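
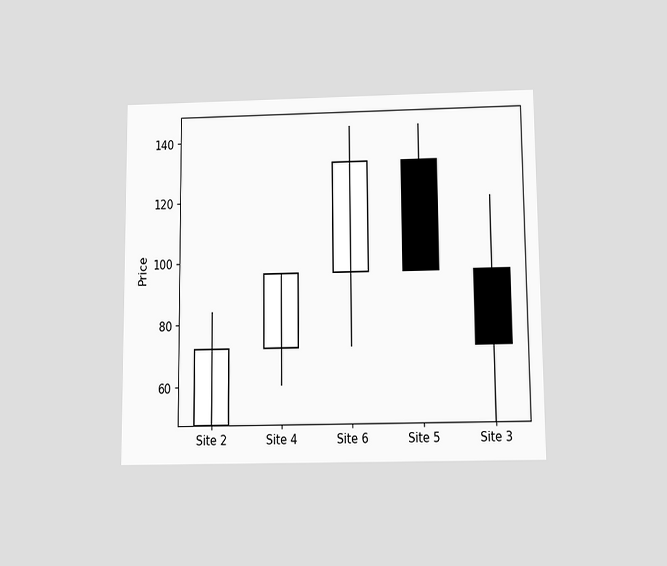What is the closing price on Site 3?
The chart is viewed slightly from below. The Site 3 candle closes at 72.

72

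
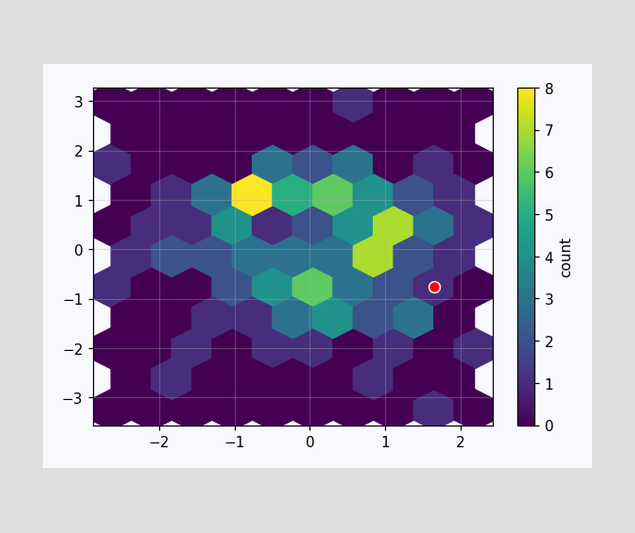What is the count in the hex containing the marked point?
1

The marked hex reads 1 on the colorbar.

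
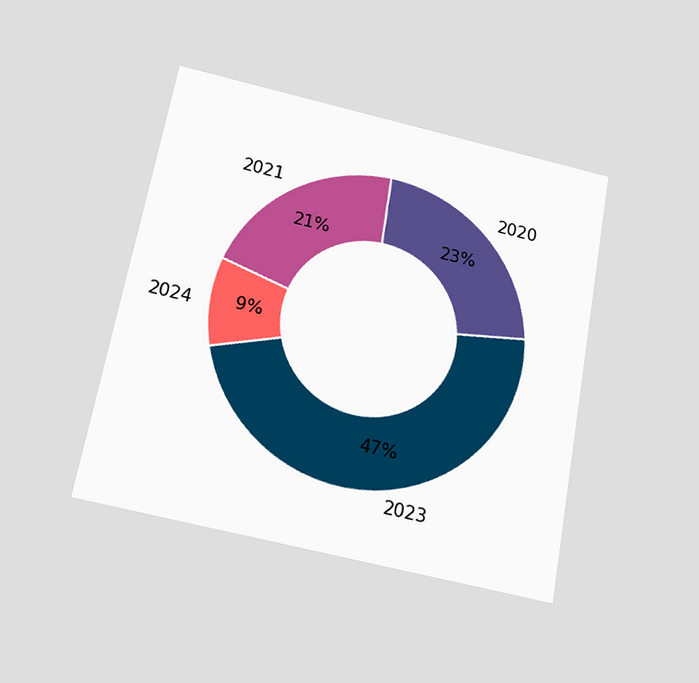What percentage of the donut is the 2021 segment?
The chart is tilted about 11° clockwise and viewed slightly from below. The 2021 segment takes up 21% of the ring.

21%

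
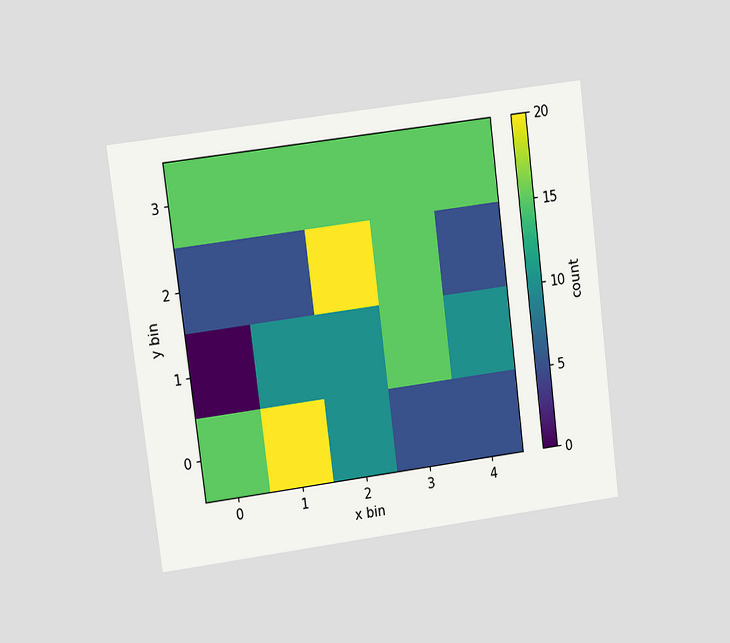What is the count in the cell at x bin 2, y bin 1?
The chart is tilted about 7° counter-clockwise and viewed at a slight angle. Matching the cell (2, 1) against the colorbar gives 10.

10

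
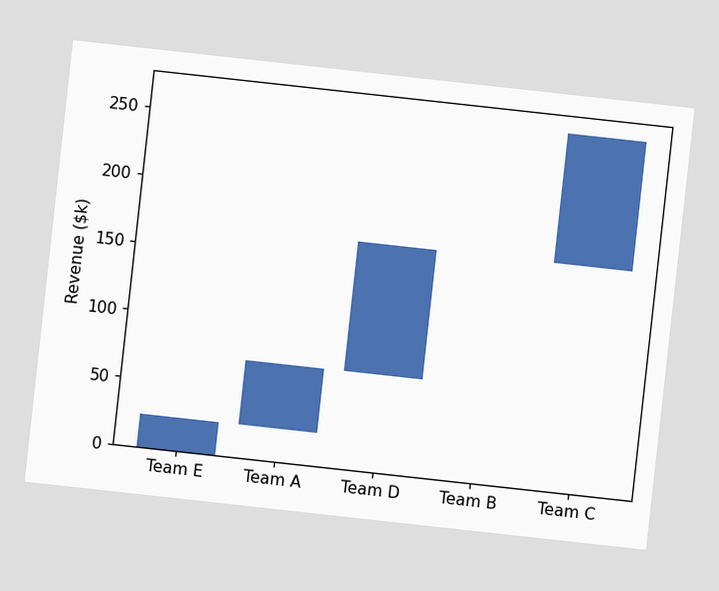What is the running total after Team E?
The chart is tilted about 6° clockwise. After Team E the running total reaches $24k.

$24k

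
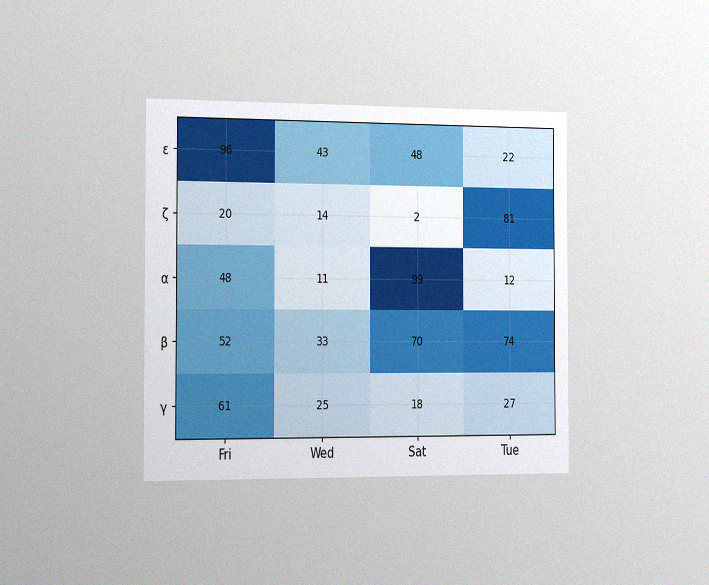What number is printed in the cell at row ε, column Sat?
The chart is viewed slightly from the left, with some photo noise. The (ε, Sat) cell reads 48.

48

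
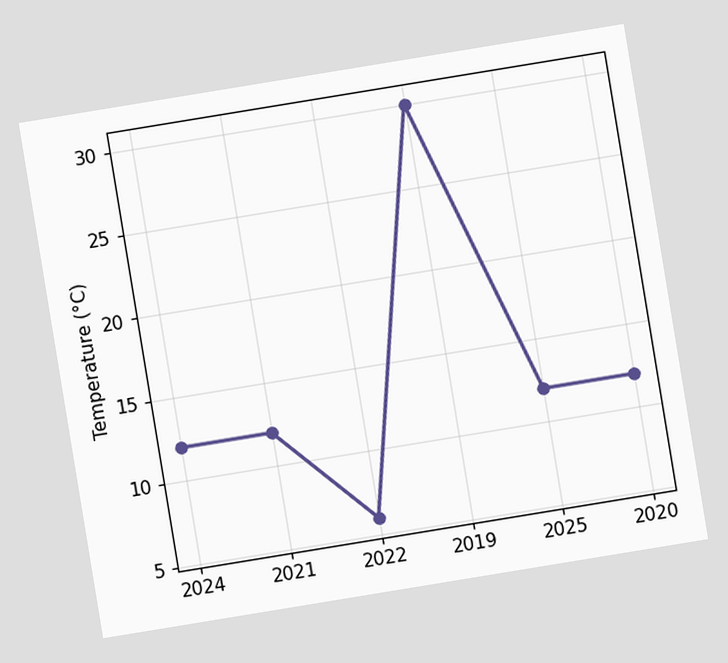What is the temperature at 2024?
12°C

The chart is tilted about 9° counter-clockwise. At 2024, the line is at 12°C.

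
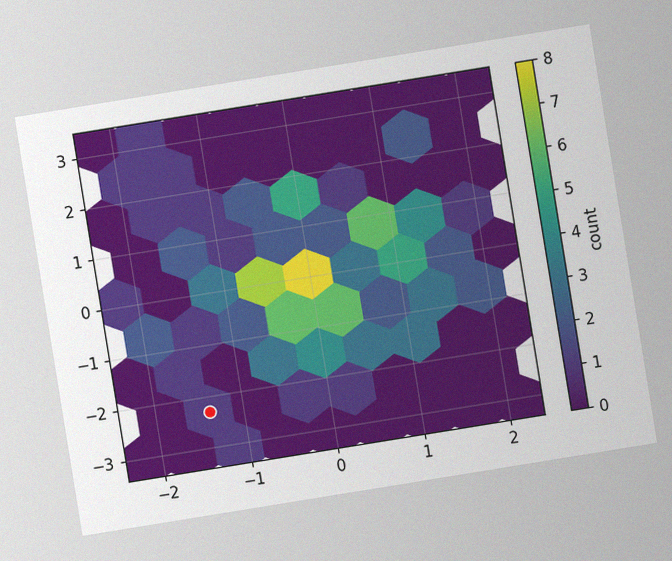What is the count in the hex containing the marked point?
The chart is tilted about 9° counter-clockwise, with some photo noise. The marked hex reads 1 on the colorbar.

1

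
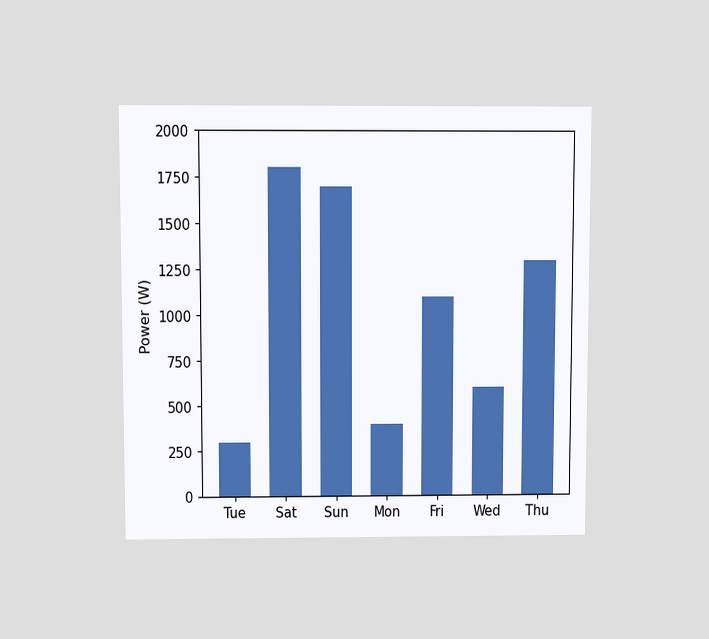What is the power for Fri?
1100W

The chart is viewed slightly from above. Reading along the chart's y-axis, the Fri bar reaches 1100W.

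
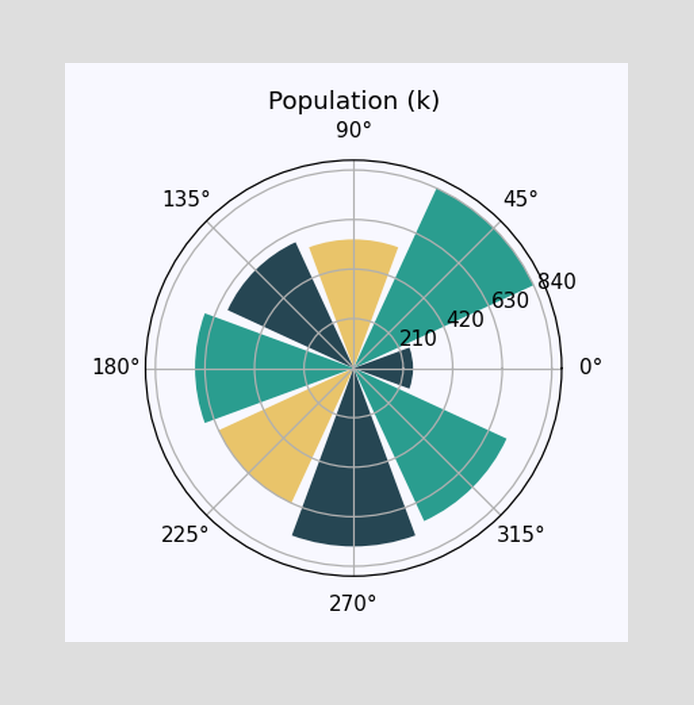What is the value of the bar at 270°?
The bar at 270° reaches 756k on the radial axis.

756k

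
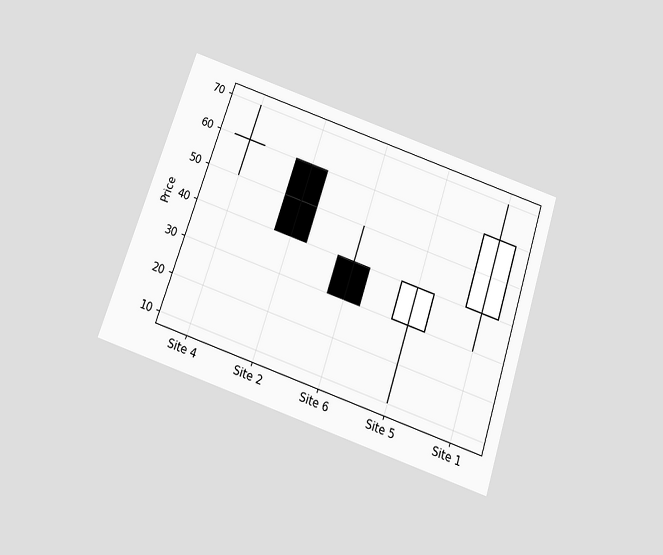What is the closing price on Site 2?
The chart is tilted about 18° clockwise and viewed slightly from below. The Site 2 candle closes at 40.

40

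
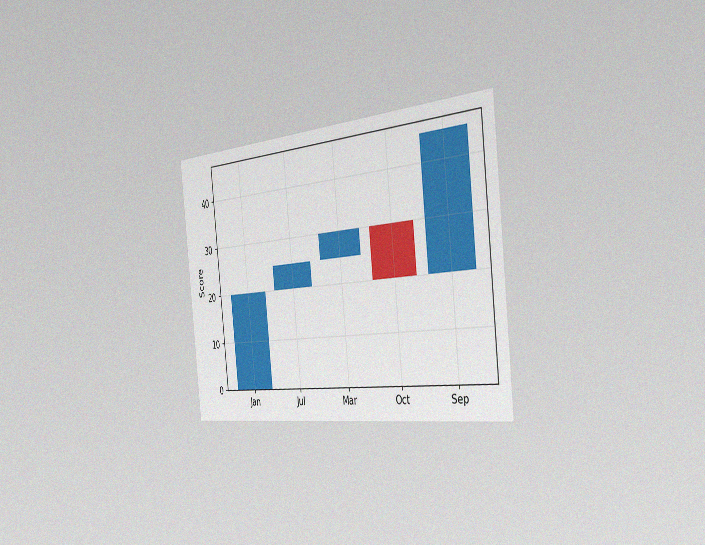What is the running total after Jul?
The chart is tilted about 6° counter-clockwise and viewed slightly from the right, with some photo noise. After Jul the running total reaches 25.

25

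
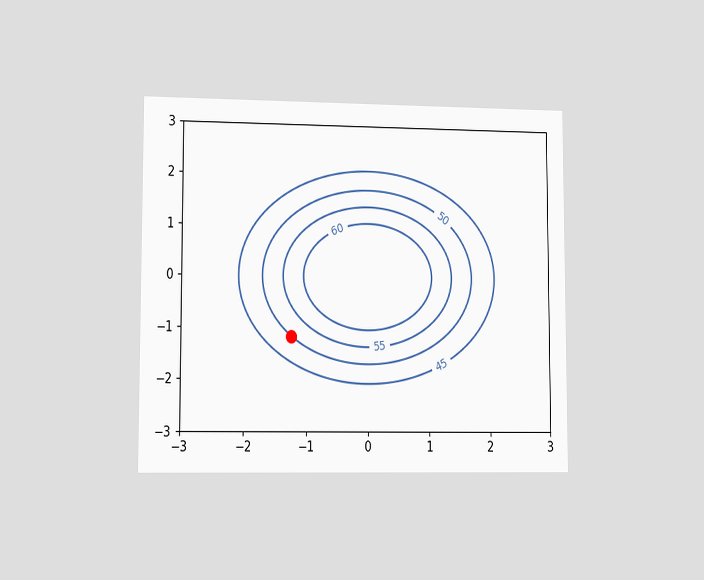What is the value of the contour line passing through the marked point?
50

The chart is viewed slightly from the left. The marked point sits on the contour labelled 50.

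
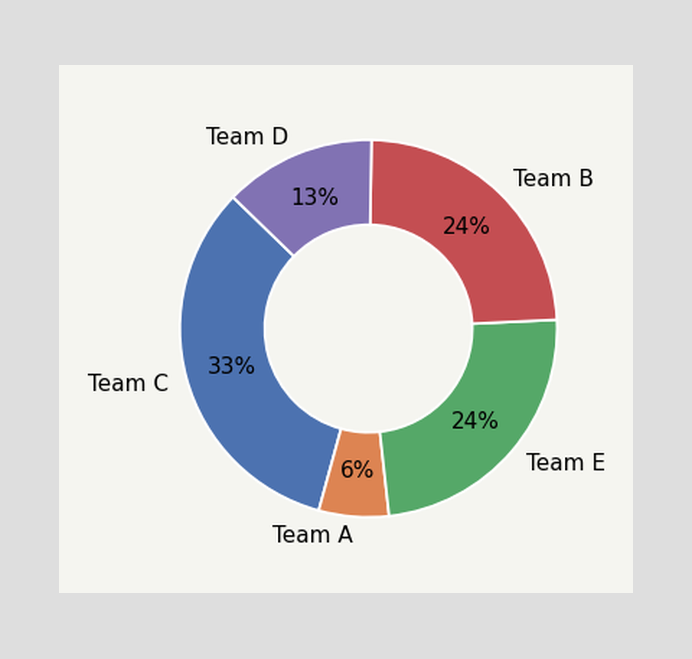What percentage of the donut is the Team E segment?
The Team E segment takes up 24% of the ring.

24%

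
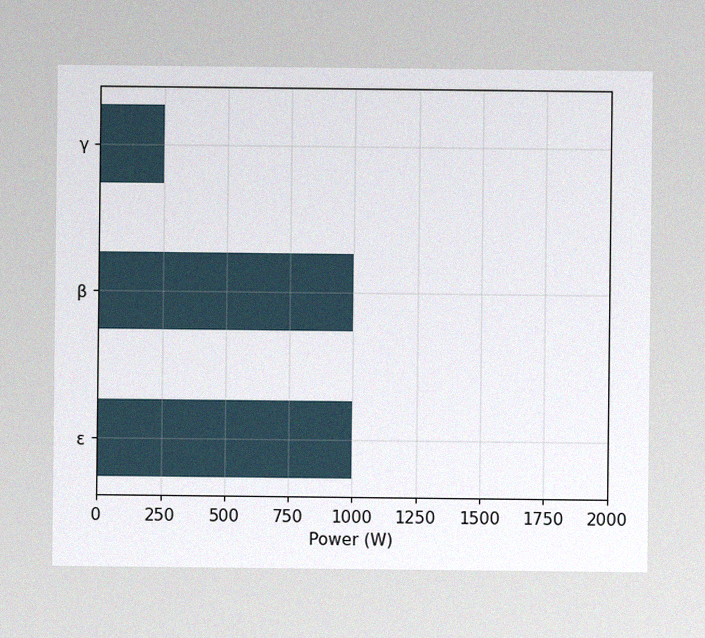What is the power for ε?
1000W

The image has some photo noise and uneven lighting. Reading along the chart's x-axis, the ε bar reaches 1000W.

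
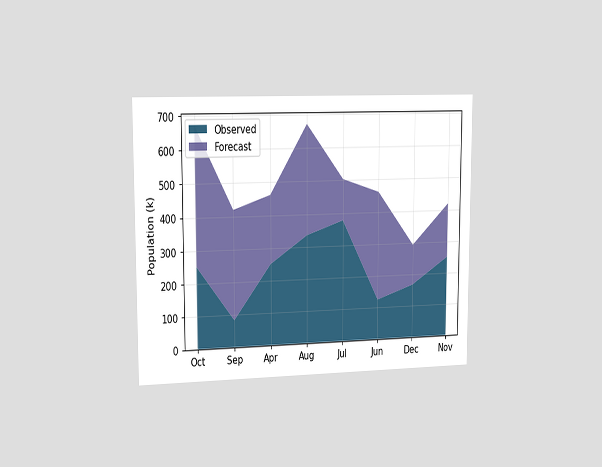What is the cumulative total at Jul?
The chart is viewed slightly from the left. The stacked total at Jul reaches 504k.

504k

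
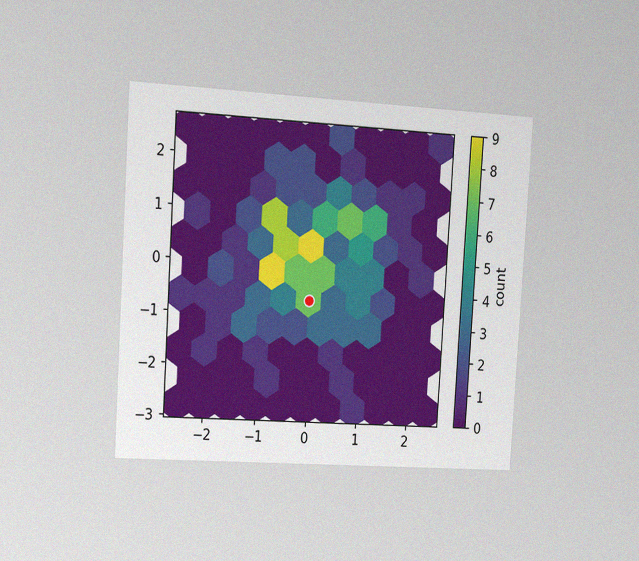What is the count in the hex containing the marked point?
The chart is tilted about 3° clockwise and viewed slightly from the left, with some photo noise. The marked hex reads 7 on the colorbar.

7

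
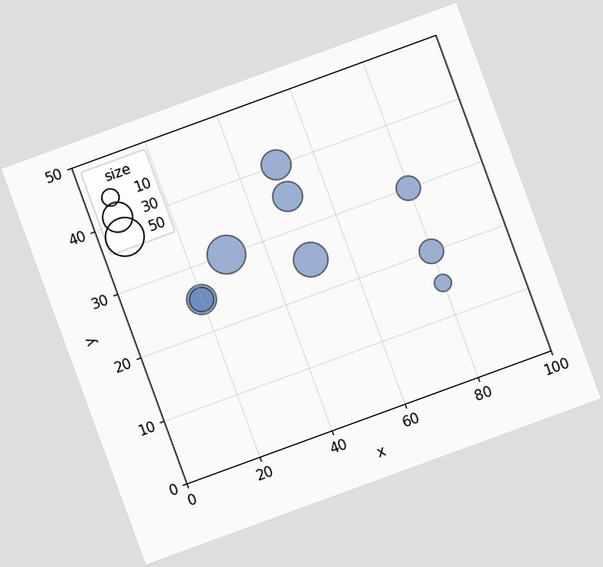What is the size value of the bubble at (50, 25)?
40

The chart is tilted about 20° counter-clockwise. Matching the bubble at (50, 25) against the size legend gives 40.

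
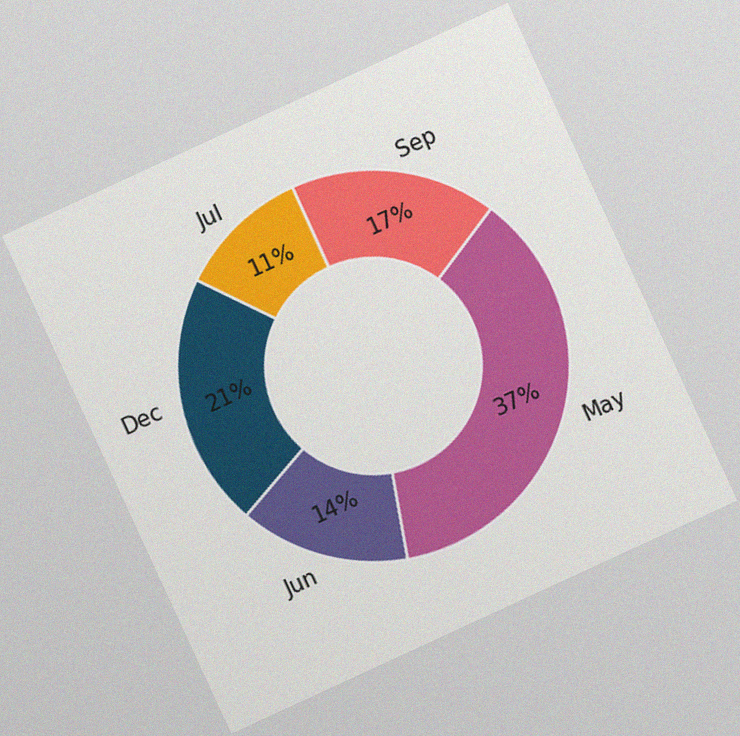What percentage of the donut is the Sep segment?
The chart is tilted about 25° counter-clockwise, with some photo noise. The Sep segment takes up 17% of the ring.

17%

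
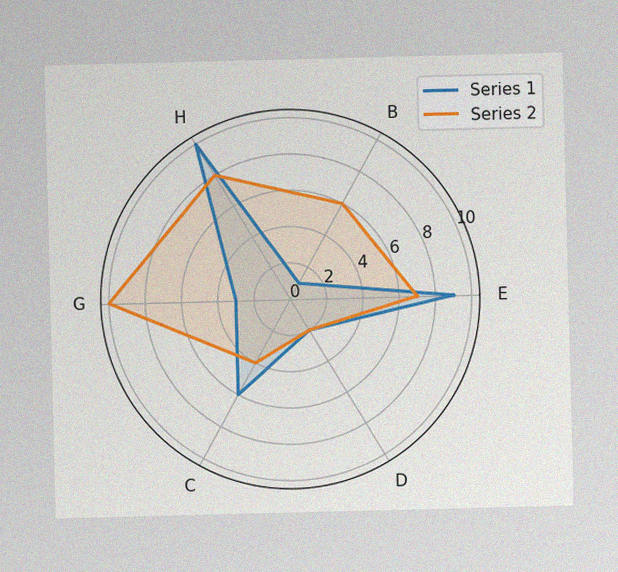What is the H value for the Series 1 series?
10

The image has some photo noise and uneven lighting. On the H axis, Series 1 reaches 10.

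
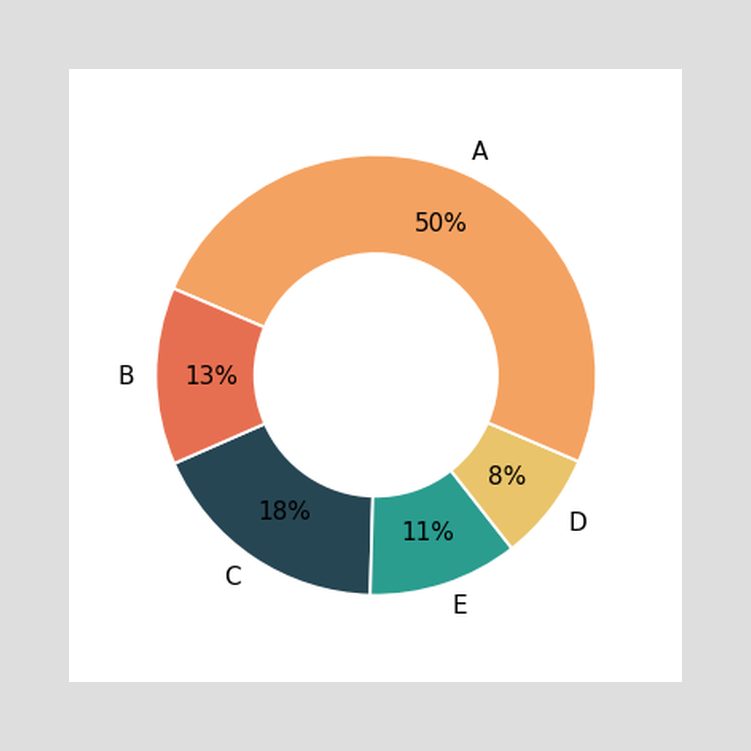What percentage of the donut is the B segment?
The B segment takes up 13% of the ring.

13%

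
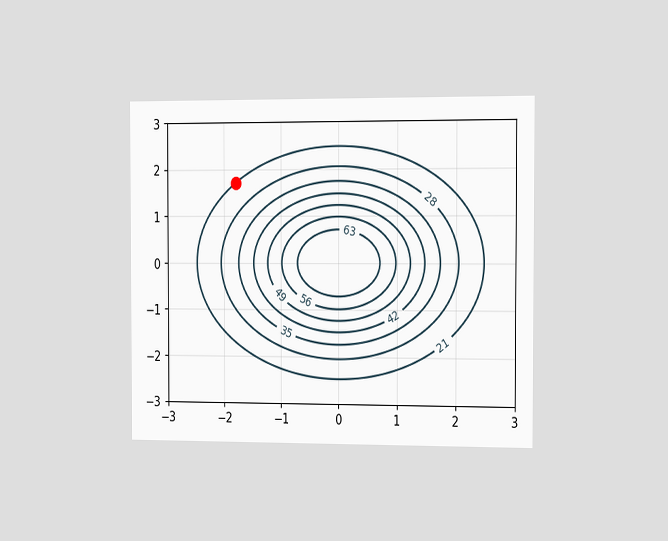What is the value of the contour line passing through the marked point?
21

The chart is viewed slightly from the right. The marked point sits on the contour labelled 21.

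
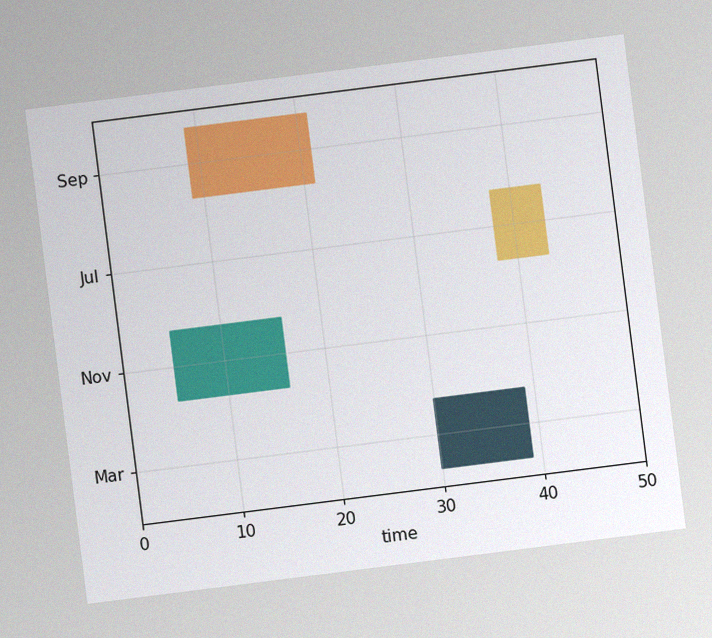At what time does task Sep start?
9

The chart is tilted about 7° counter-clockwise, with some photo noise. The Sep bar begins at t=9.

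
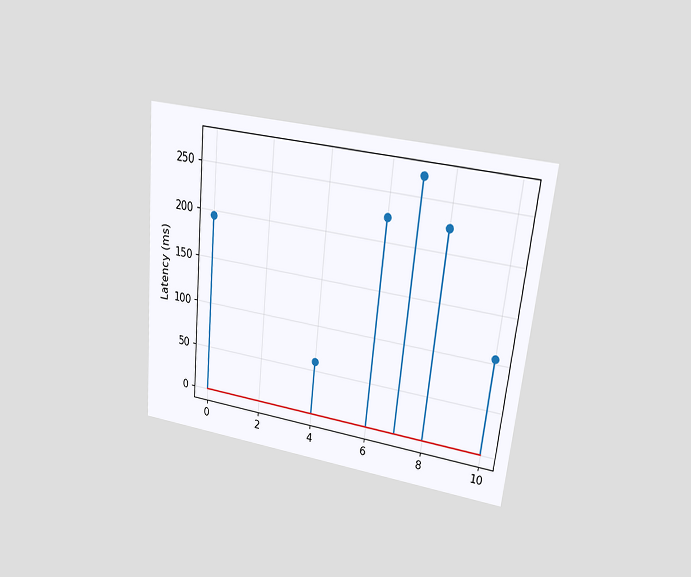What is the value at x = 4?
The chart is tilted about 6° clockwise and viewed at a slight angle. The stem at x=4 reaches 60ms.

60ms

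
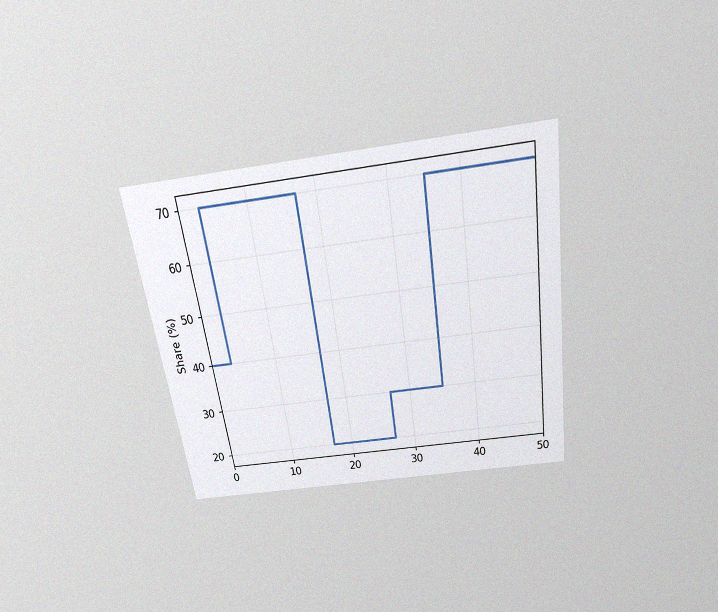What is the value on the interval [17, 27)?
20%

The chart is tilted about 8° counter-clockwise and viewed slightly from above, with some photo noise. On [17, 27) the step sits at 20%.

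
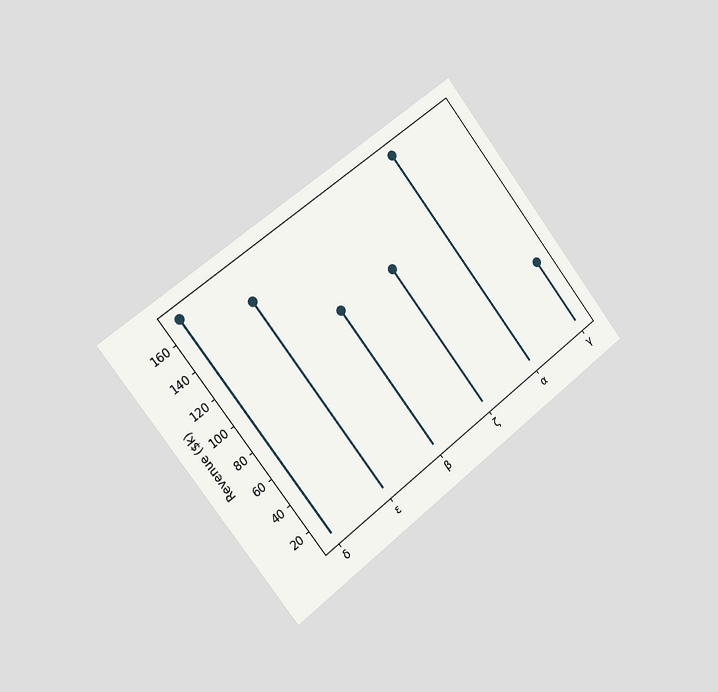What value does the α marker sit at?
$171k

The chart is tilted about 38° counter-clockwise and viewed slightly from the left. The α marker sits at $171k.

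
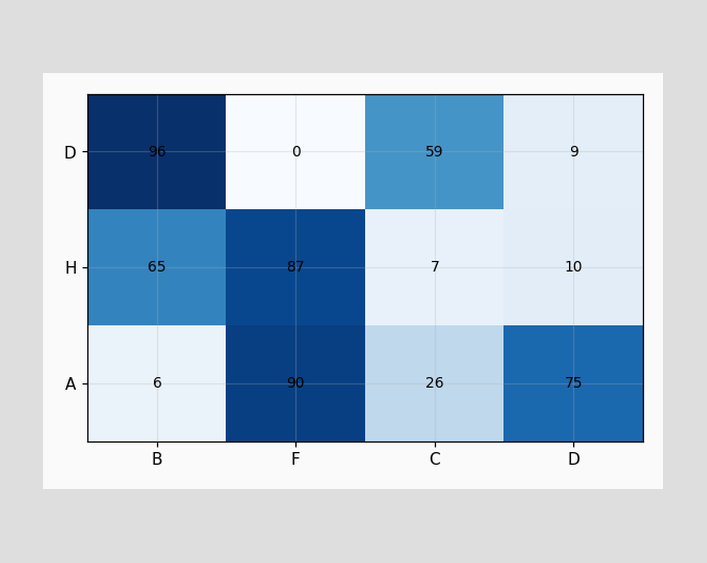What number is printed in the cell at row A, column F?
90

The (A, F) cell reads 90.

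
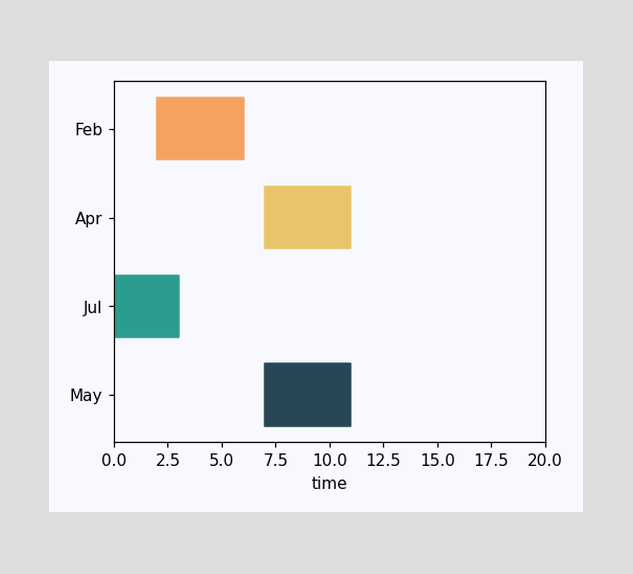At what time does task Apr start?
The Apr bar begins at t=7.

7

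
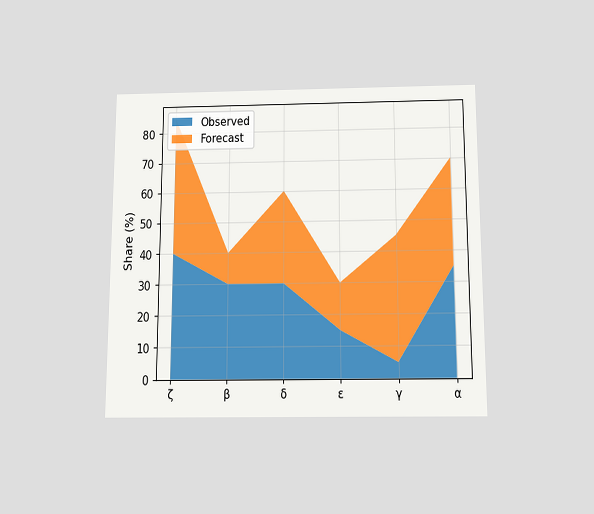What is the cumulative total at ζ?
85%

The chart is viewed slightly from below. The stacked total at ζ reaches 85%.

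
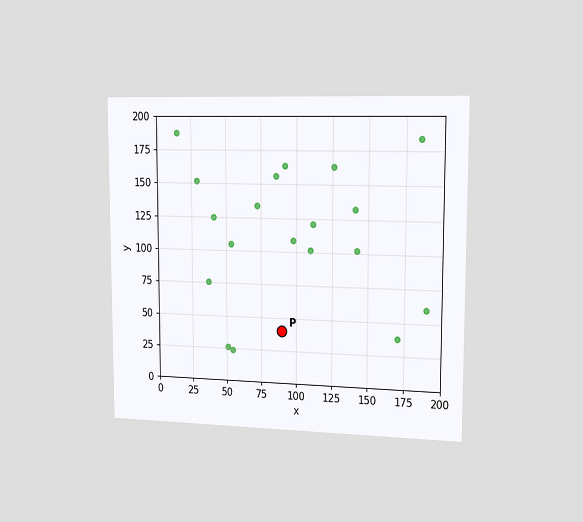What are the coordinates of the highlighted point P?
(90, 40)

The chart is viewed slightly from the right. Following the gridlines from P to each axis, P sits at (90, 40).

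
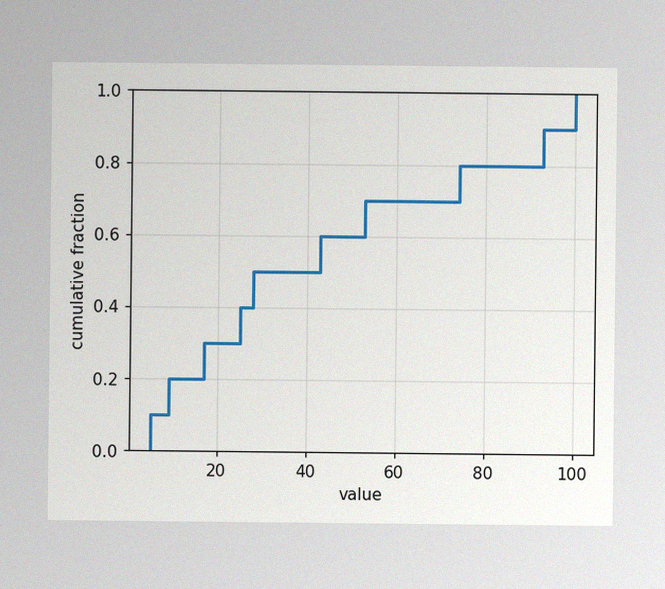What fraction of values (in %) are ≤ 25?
40%

The image has some photo noise and uneven lighting. At x=25 the ECDF step is at 40%.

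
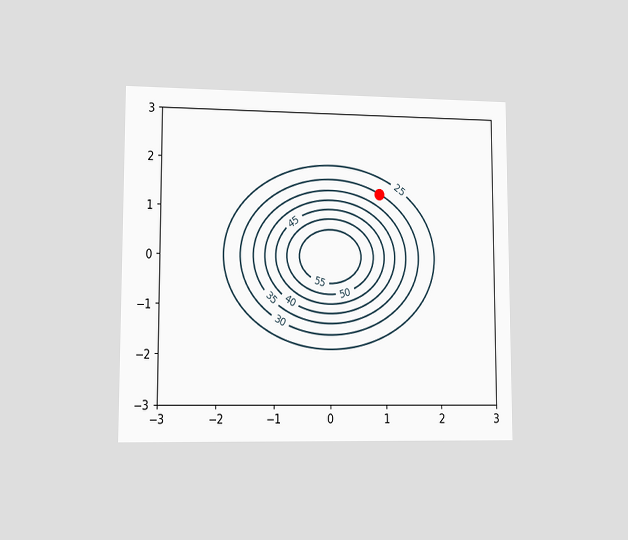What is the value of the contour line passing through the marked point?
The chart is viewed at a slight angle. The marked point sits on the contour labelled 30.

30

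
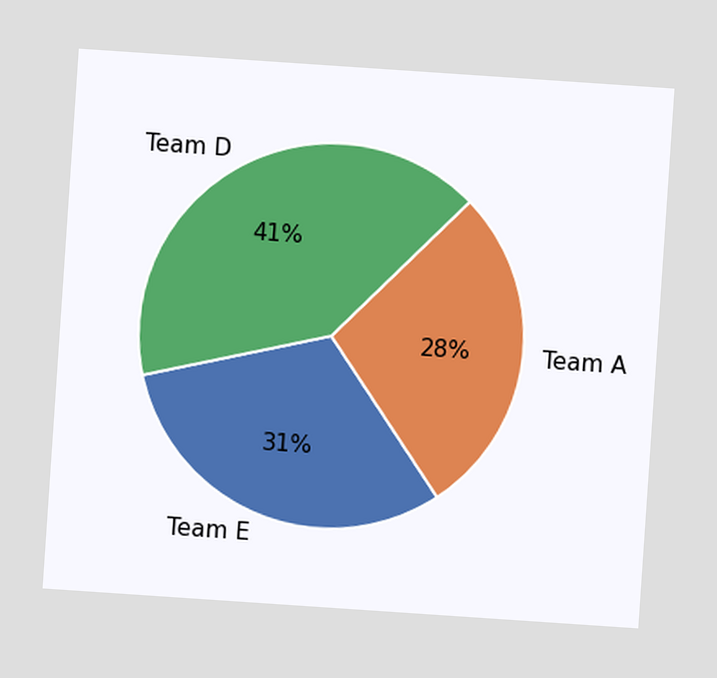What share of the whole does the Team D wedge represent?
41%

The chart is tilted about 4° clockwise. The Team D slice takes up 41% of the pie.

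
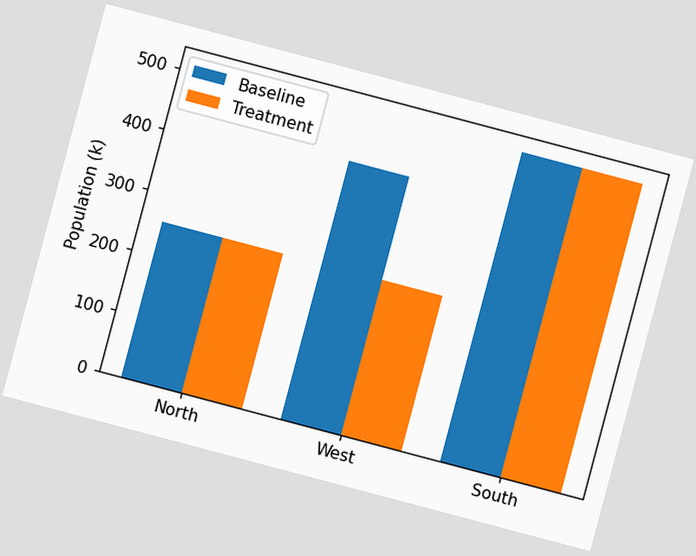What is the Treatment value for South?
The chart is tilted about 15° clockwise. The Treatment bar at South reaches 510k on the y-axis.

510k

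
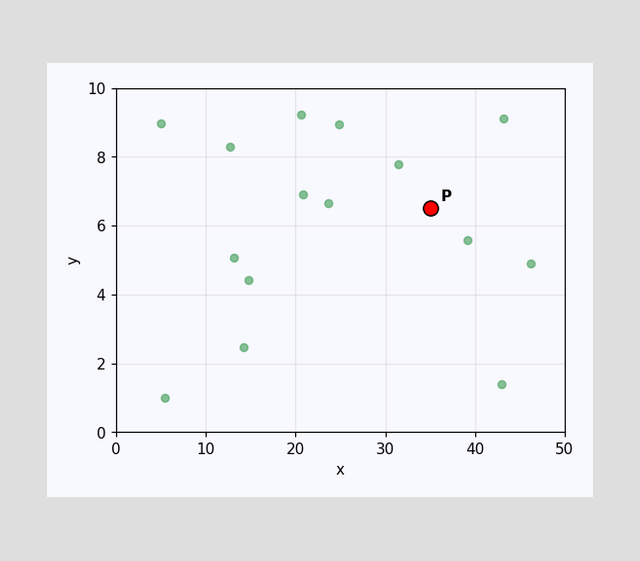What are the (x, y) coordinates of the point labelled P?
(35, 6.5)

Following the gridlines from P to each axis, P sits at (35, 6.5).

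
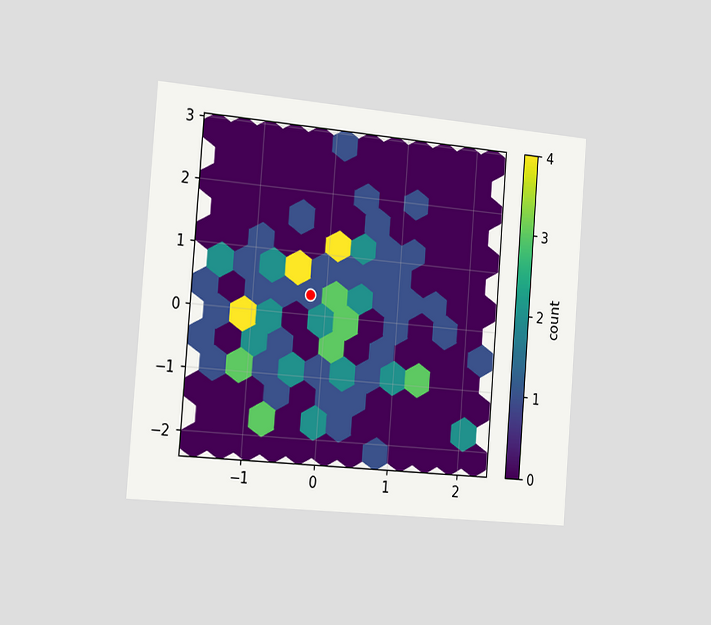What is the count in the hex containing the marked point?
The chart is tilted about 4° clockwise and viewed slightly from the left. The marked hex reads 1 on the colorbar.

1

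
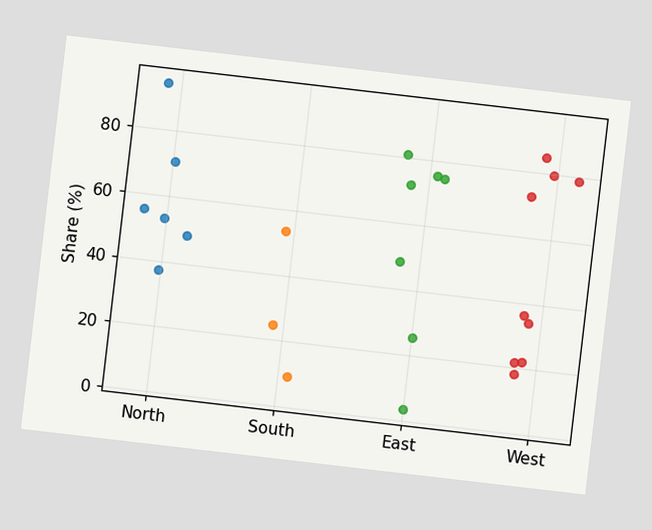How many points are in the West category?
9

The chart is tilted about 7° clockwise. Counting the markers in the West column gives 9.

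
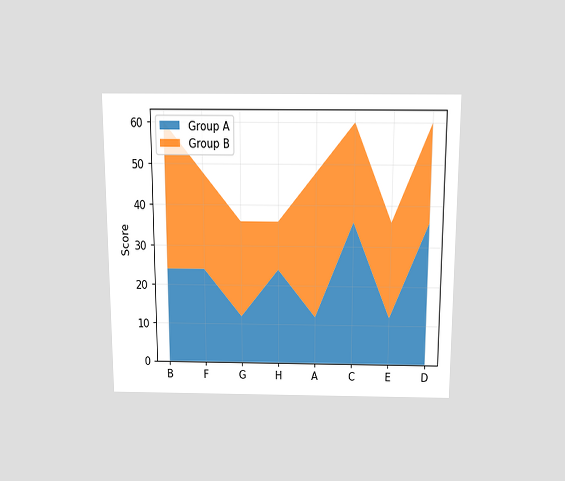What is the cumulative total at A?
The chart is viewed slightly from above. The stacked total at A reaches 48.

48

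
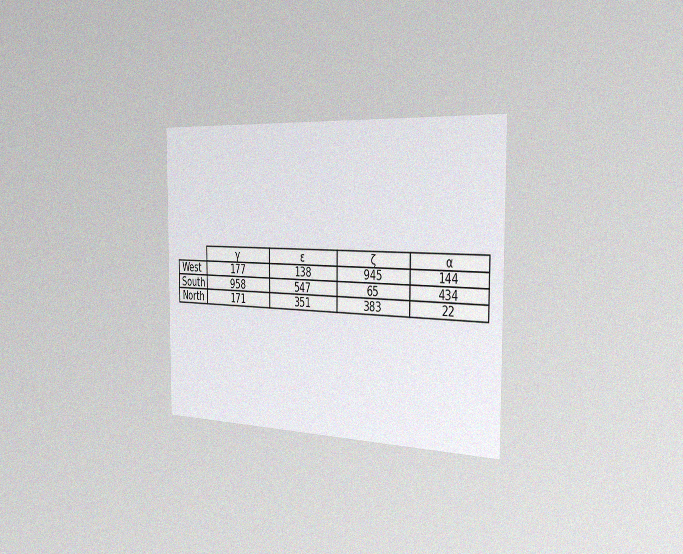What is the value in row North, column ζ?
383

The chart is viewed slightly from the right, with some photo noise. The (North, ζ) cell reads 383.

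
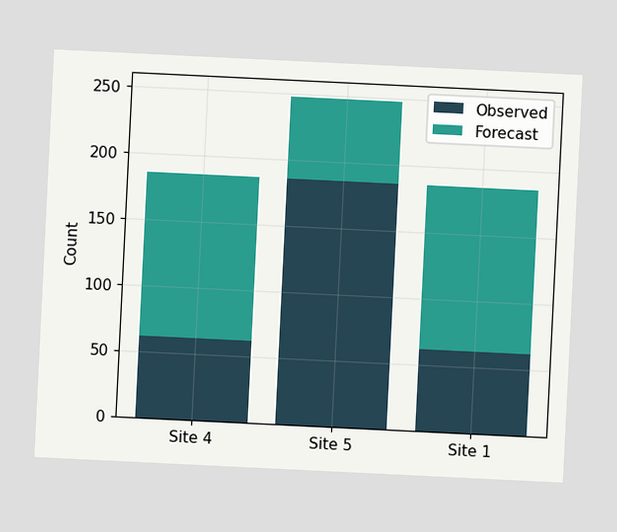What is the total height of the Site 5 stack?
The chart is tilted about 3° clockwise. The Site 5 stack's top reaches 248 on the y-axis.

248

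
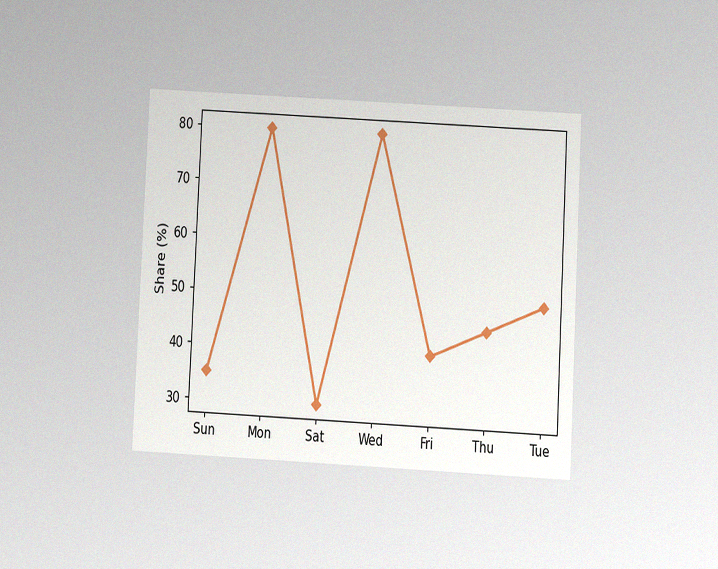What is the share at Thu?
45%

The chart is tilted about 3° clockwise and viewed at a slight angle, with some photo noise. At Thu, the line is at 45%.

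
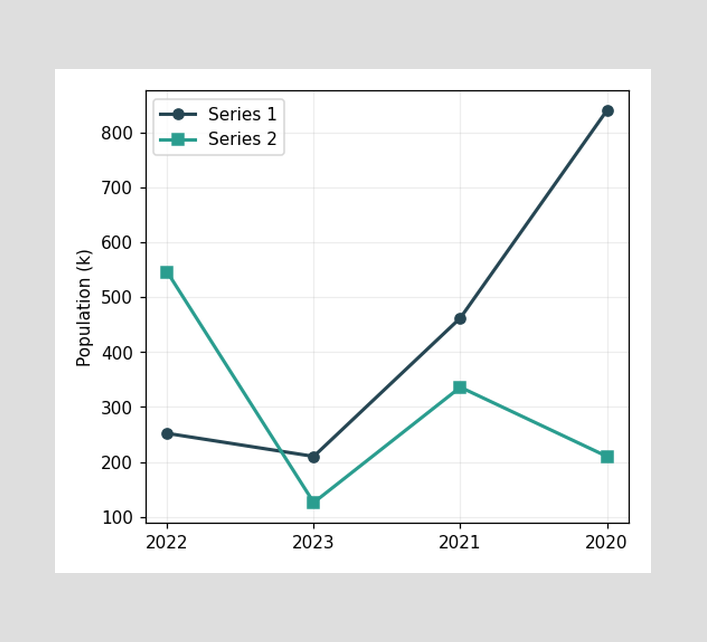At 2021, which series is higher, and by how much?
Series 1, by 126k

At 2021, Series 1 sits above the other line by 126k.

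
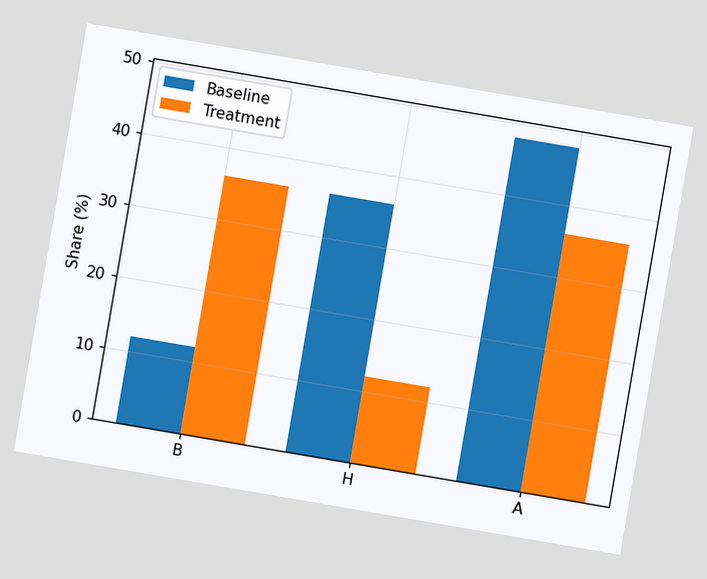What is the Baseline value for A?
The chart is tilted about 10° clockwise. The Baseline bar at A reaches 48% on the y-axis.

48%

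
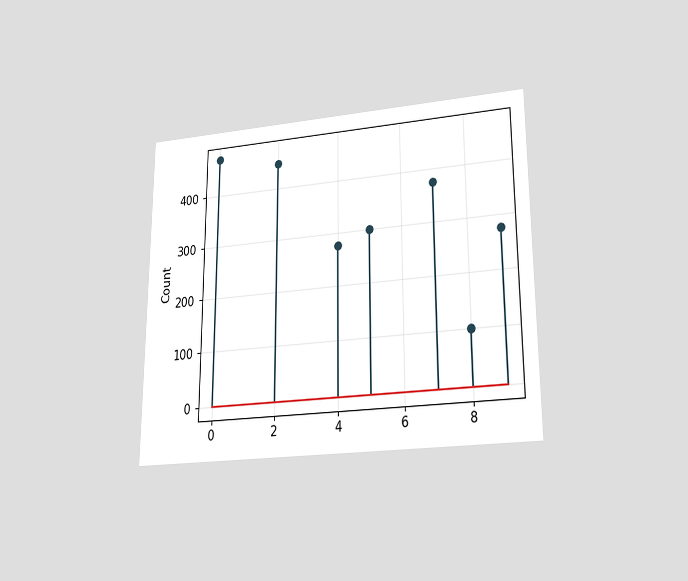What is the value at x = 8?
The chart is viewed slightly from below. The stem at x=8 reaches 100.

100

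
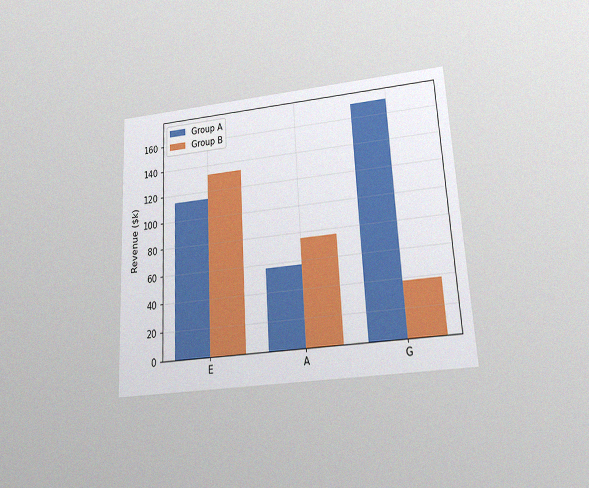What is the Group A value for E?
The chart is tilted about 3° counter-clockwise and viewed slightly from below, with some photo noise. The Group A bar at E reaches $114k on the y-axis.

$114k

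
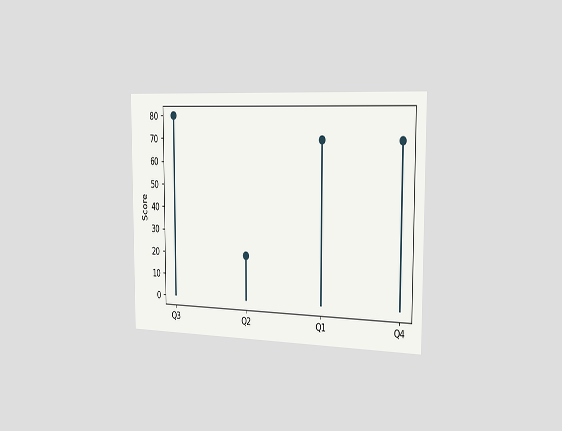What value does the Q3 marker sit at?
80

The chart is viewed slightly from the right. The Q3 marker sits at 80.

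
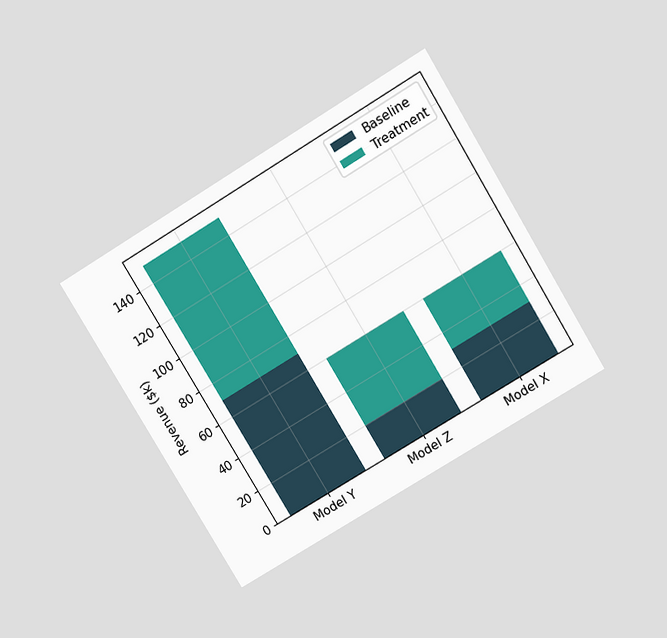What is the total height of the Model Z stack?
The chart is tilted about 31° counter-clockwise and viewed slightly from above. The Model Z stack's top reaches $60k on the y-axis.

$60k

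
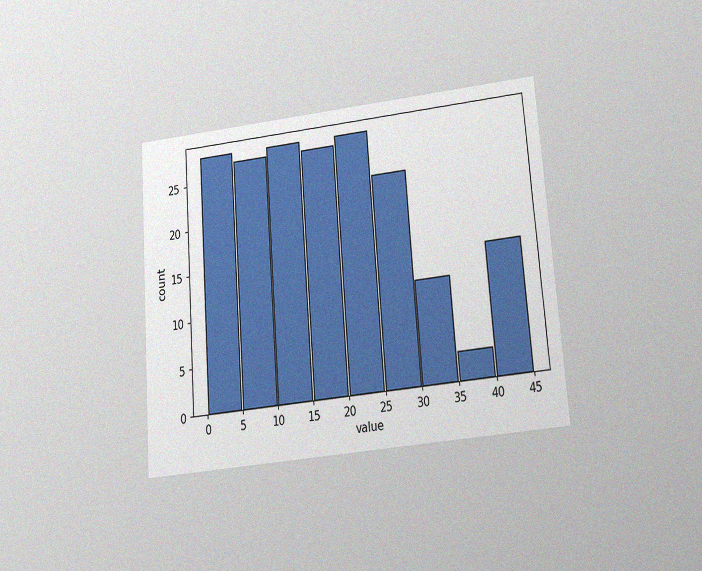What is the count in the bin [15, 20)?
27

The chart is tilted about 4° counter-clockwise and viewed slightly from below, with some photo noise. The [15, 20) bin has height 27.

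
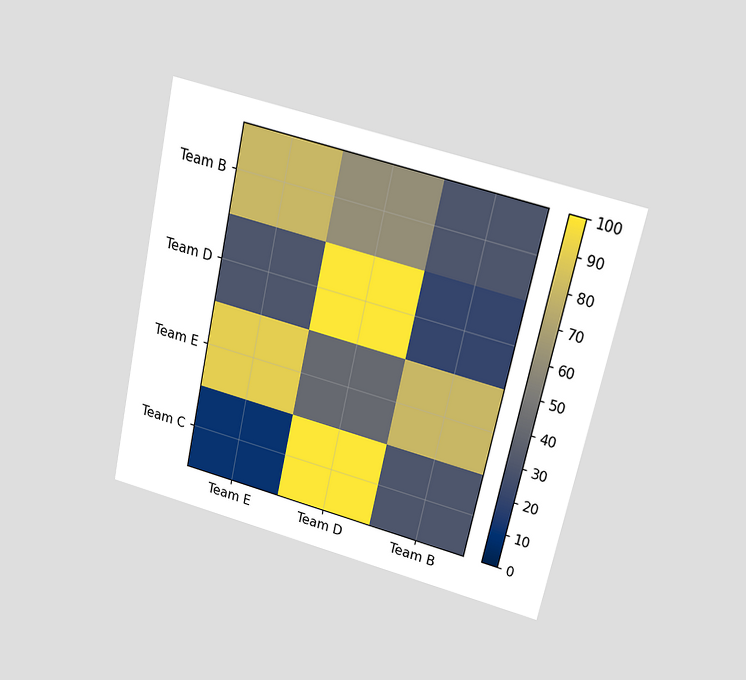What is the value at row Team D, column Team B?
20

The chart is tilted about 12° clockwise and viewed slightly from above. Matching cell (Team D, Team B) against the colorbar gives 20.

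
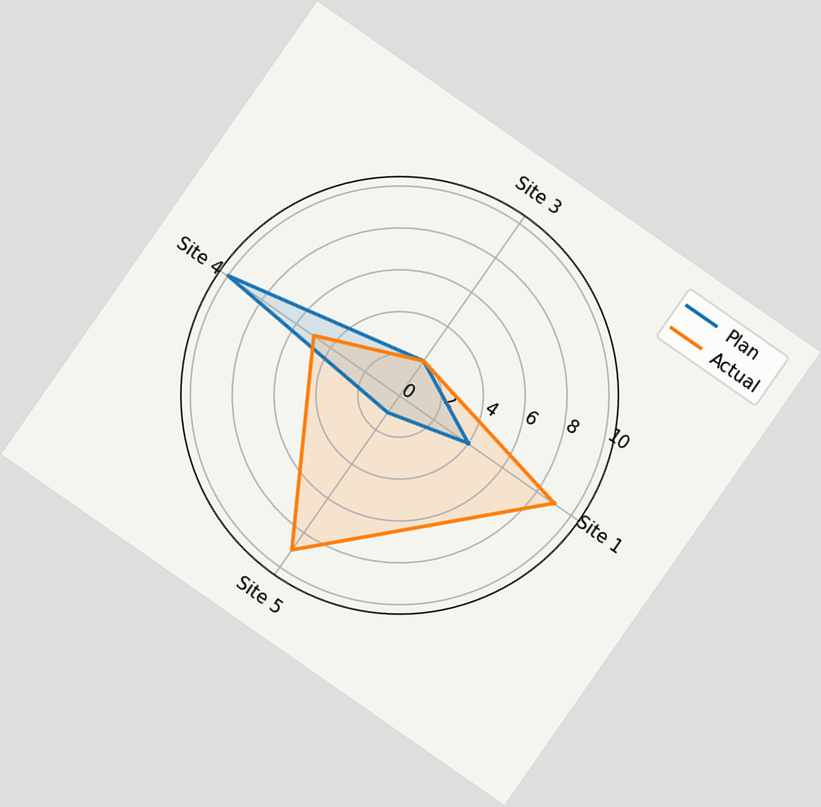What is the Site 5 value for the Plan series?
1

The chart is tilted about 35° clockwise. On the Site 5 axis, Plan reaches 1.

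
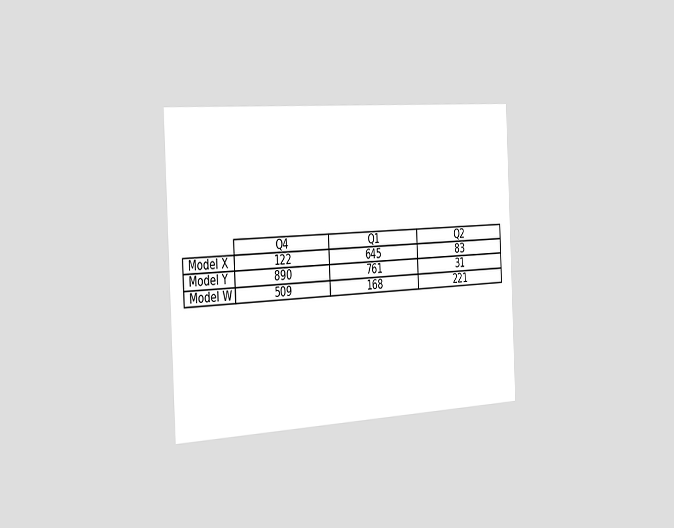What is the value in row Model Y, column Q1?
761

The chart is tilted about 3° counter-clockwise and viewed slightly from the left. The (Model Y, Q1) cell reads 761.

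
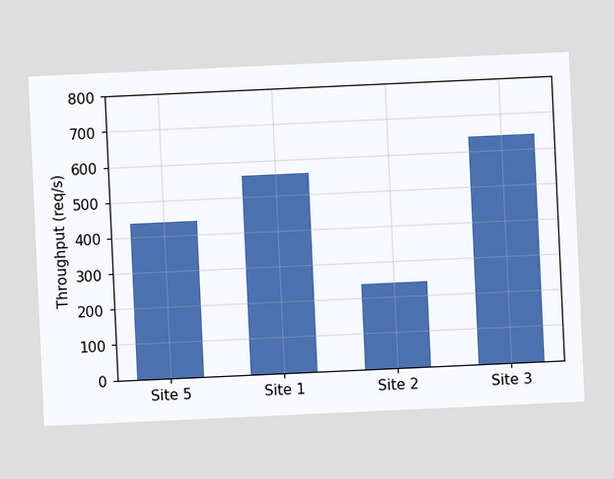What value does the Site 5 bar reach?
440req/s

The chart is tilted about 3° counter-clockwise. Reading along the chart's y-axis, the Site 5 bar reaches 440req/s.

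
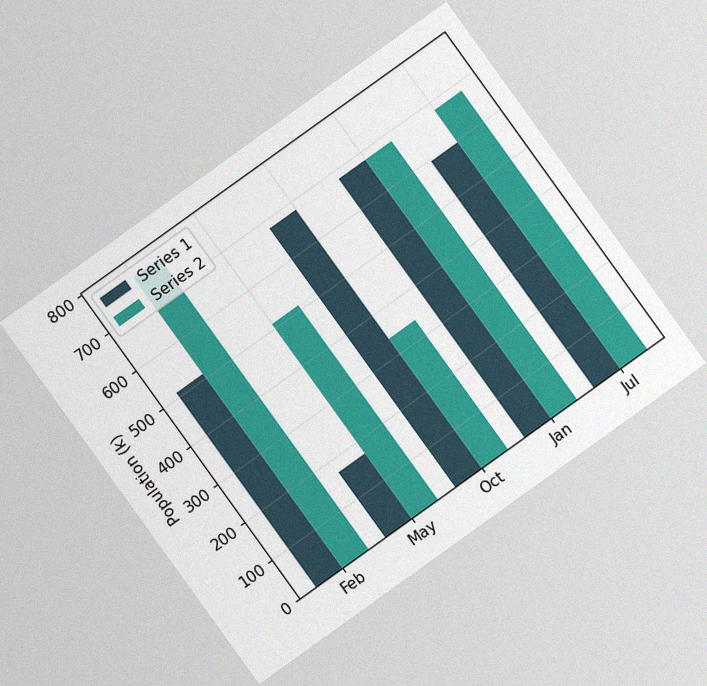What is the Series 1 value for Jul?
595k

The chart is tilted about 36° counter-clockwise, with some photo noise. The Series 1 bar at Jul reaches 595k on the y-axis.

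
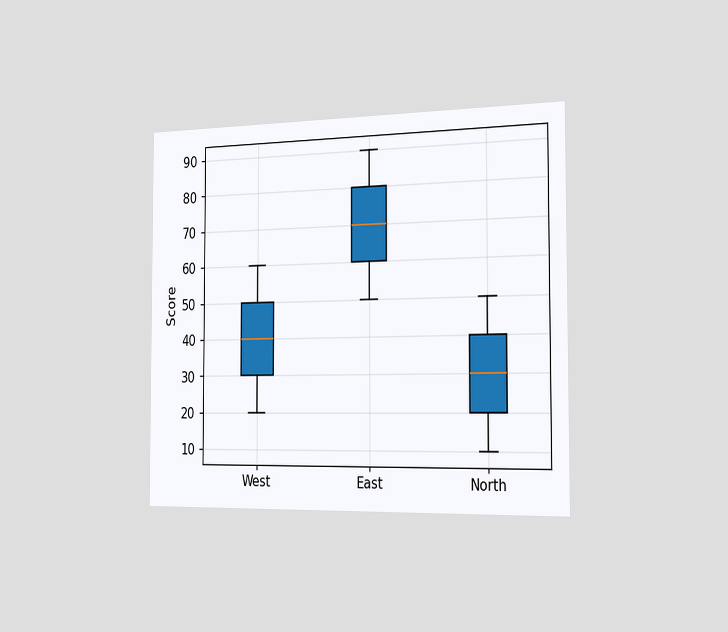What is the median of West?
The chart is viewed slightly from the right. The median line in the West box sits at 40.

40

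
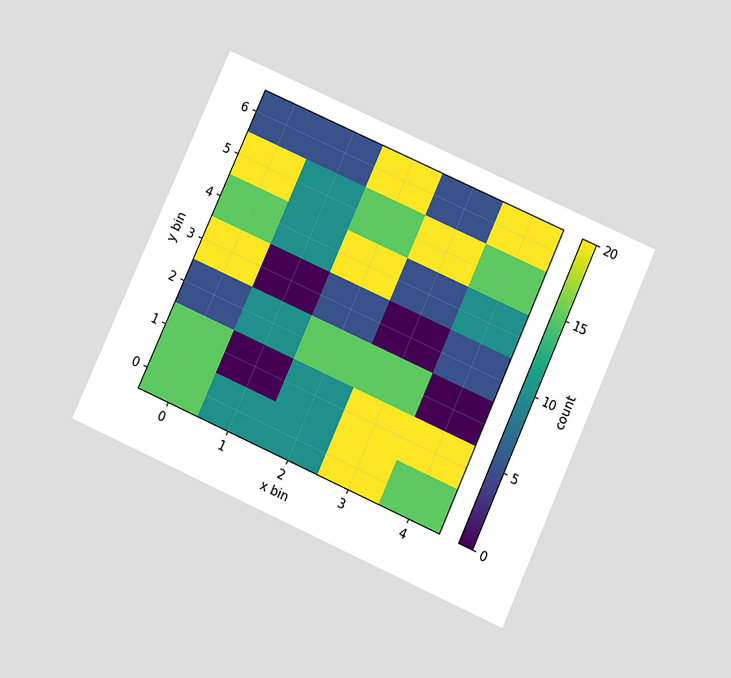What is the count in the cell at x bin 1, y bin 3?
0

The chart is tilted about 24° clockwise and viewed slightly from below. Matching the cell (1, 3) against the colorbar gives 0.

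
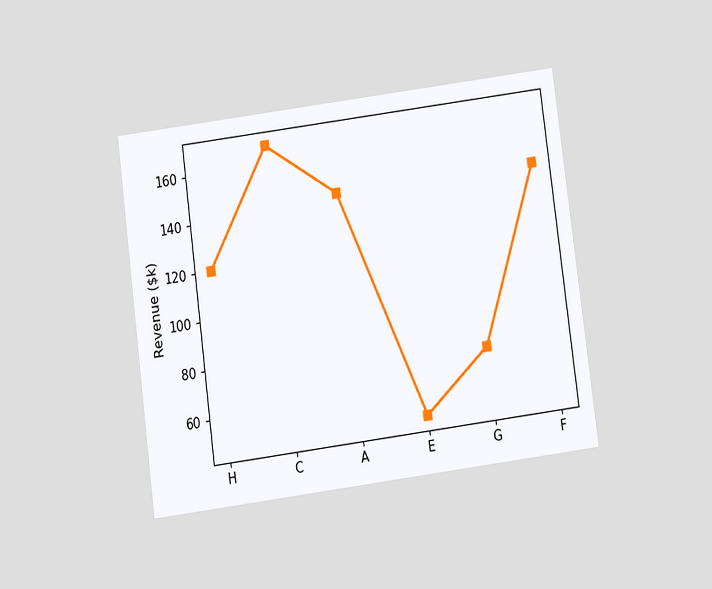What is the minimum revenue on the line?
$48k

The chart is tilted about 8° counter-clockwise and viewed slightly from below. The lowest point is at E, and reading across to the y-axis gives $48k.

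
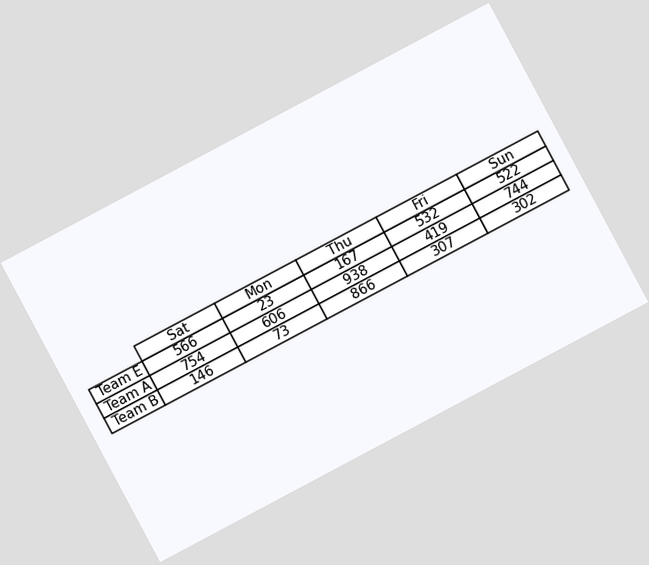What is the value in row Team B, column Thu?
866

The chart is tilted about 28° counter-clockwise. The (Team B, Thu) cell reads 866.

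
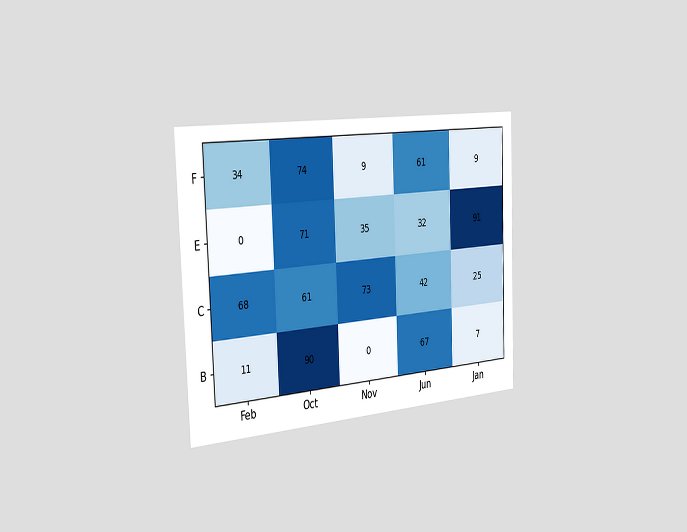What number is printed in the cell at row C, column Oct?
61

The chart is tilted about 2° counter-clockwise and viewed slightly from the left. The (C, Oct) cell reads 61.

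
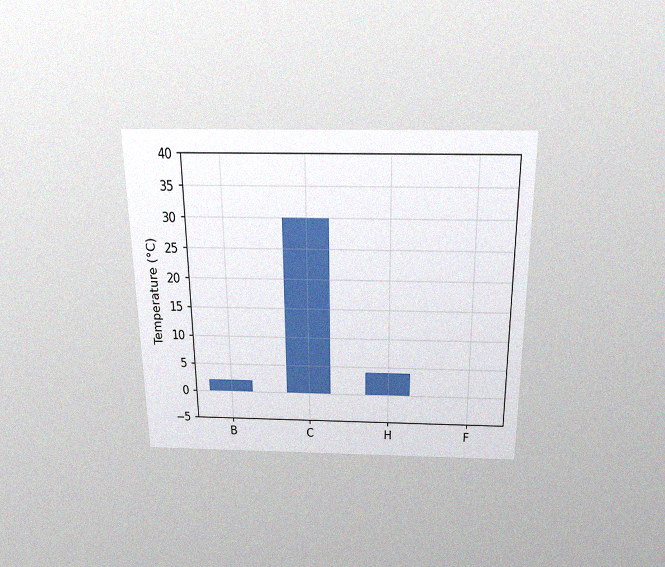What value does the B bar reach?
2°C

The chart is viewed slightly from above, with some photo noise. Reading along the chart's y-axis, the B bar reaches 2°C.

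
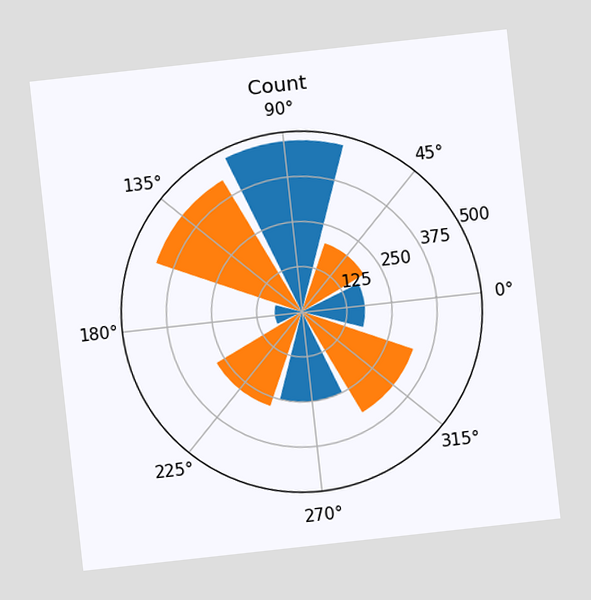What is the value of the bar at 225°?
The chart is tilted about 6° counter-clockwise. The bar at 225° reaches 275 on the radial axis.

275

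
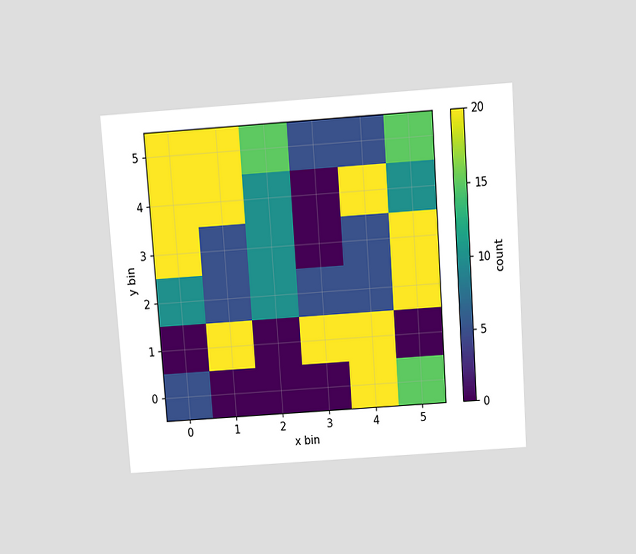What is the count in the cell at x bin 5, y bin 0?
The chart is tilted about 4° counter-clockwise and viewed slightly from above. Matching the cell (5, 0) against the colorbar gives 15.

15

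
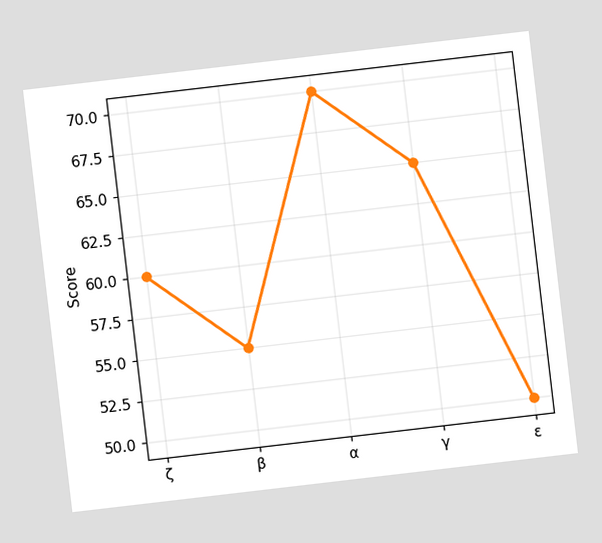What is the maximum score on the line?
70

The chart is tilted about 7° counter-clockwise. The highest point is at α, and reading across to the y-axis gives 70.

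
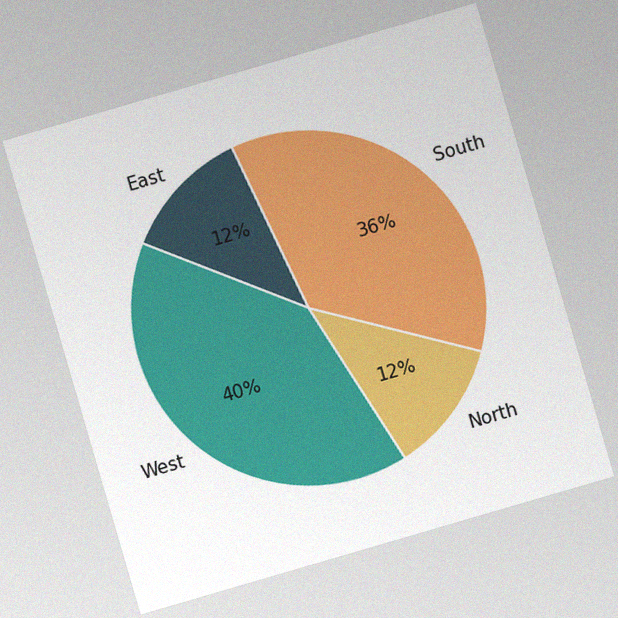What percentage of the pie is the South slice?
The chart is tilted about 16° counter-clockwise, with some photo noise. The South slice takes up 36% of the pie.

36%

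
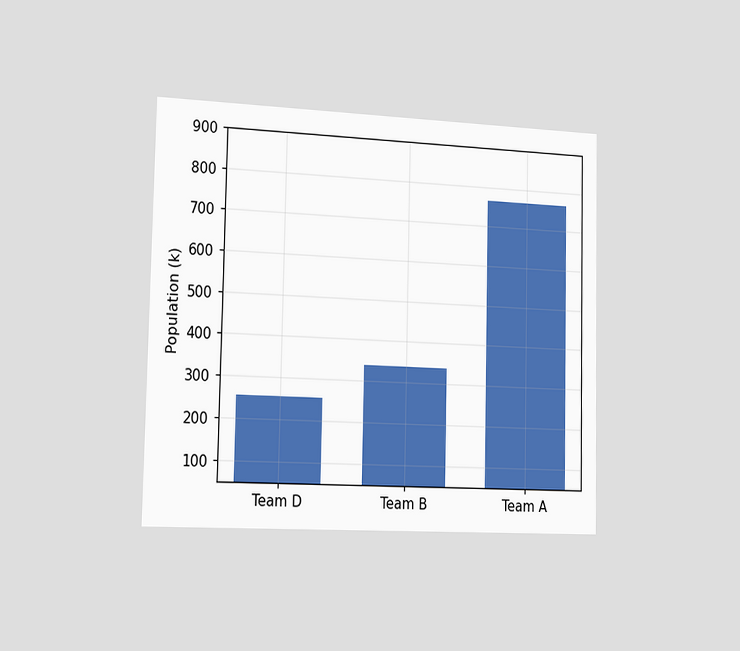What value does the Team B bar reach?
340k

The chart is viewed slightly from the left. Reading along the chart's y-axis, the Team B bar reaches 340k.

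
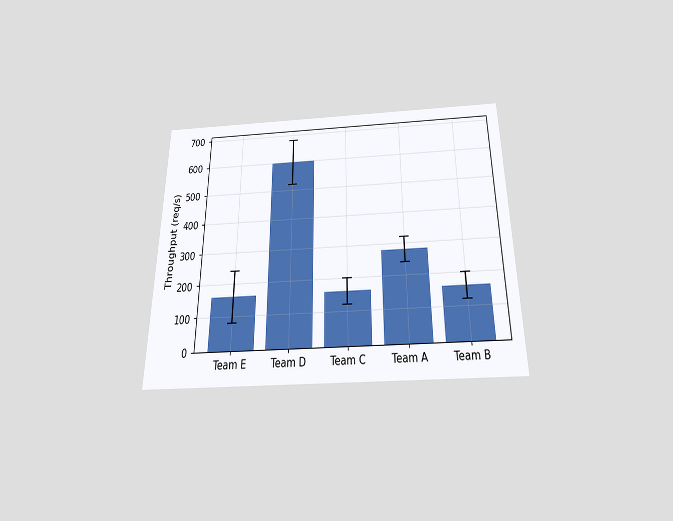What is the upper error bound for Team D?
680req/s

The chart is viewed slightly from below. The Team D bar's upper whisker reaches 680req/s.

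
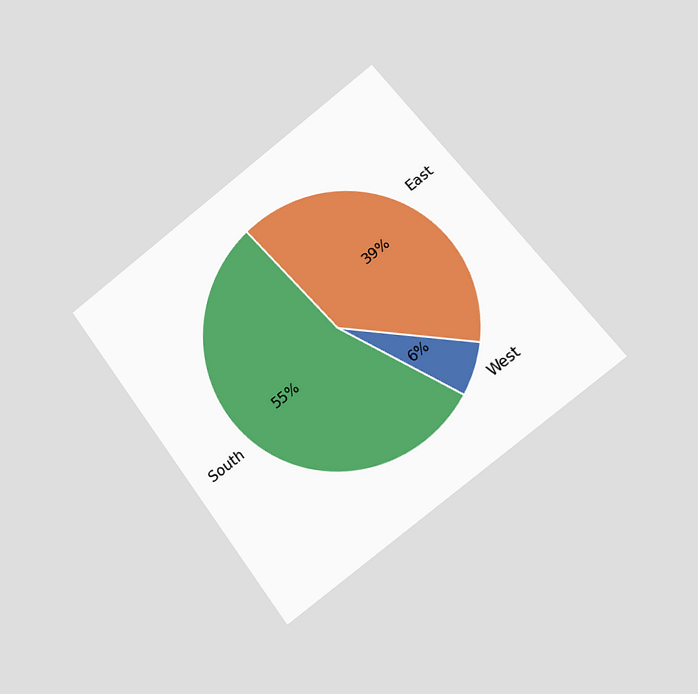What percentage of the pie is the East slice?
The chart is tilted about 37° counter-clockwise and viewed at a slight angle. The East slice takes up 39% of the pie.

39%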